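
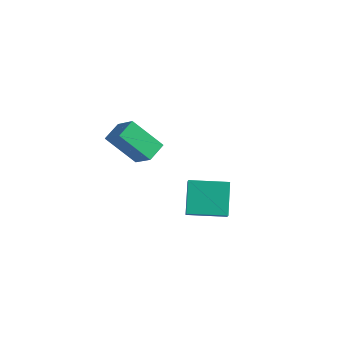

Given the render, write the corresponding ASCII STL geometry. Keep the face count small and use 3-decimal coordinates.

solid 
facet normal -0.735 0.213 -0.644
outer loop
vertex -1.838 -0.729 2.154
vertex -1.863 0.297 2.521
vertex -0.448 -0.189 0.747
endloop
endfacet
facet normal 0.023 -0.941 -0.338
outer loop
vertex 0.683 -0.517 1.739
vertex -1.838 -0.729 2.154
vertex -0.448 -0.189 0.747
endloop
endfacet
facet normal -0.735 0.213 -0.644
outer loop
vertex -0.448 -0.189 0.747
vertex -1.863 0.297 2.521
vertex -0.473 0.836 1.114
endloop
endfacet
facet normal 0.678 0.262 -0.686
outer loop
vertex -0.473 0.836 1.114
vertex 0.683 -0.517 1.739
vertex -0.448 -0.189 0.747
endloop
endfacet
facet normal -0.678 -0.262 0.687
outer loop
vertex -1.838 -0.729 2.154
vertex -0.732 -0.031 3.513
vertex -1.863 0.297 2.521
endloop
endfacet
facet normal 0.024 -0.941 -0.337
outer loop
vertex -0.707 -1.056 3.146
vertex -1.838 -0.729 2.154
vertex 0.683 -0.517 1.739
endloop
endfacet
facet normal -0.678 -0.262 0.687
outer loop
vertex -0.707 -1.056 3.146
vertex -0.732 -0.031 3.513
vertex -1.838 -0.729 2.154
endloop
endfacet
facet normal -0.023 0.941 0.338
outer loop
vertex -1.863 0.297 2.521
vertex -0.732 -0.031 3.513
vertex -0.473 0.836 1.114
endloop
endfacet
facet normal 0.678 0.262 -0.687
outer loop
vertex 0.658 0.509 2.106
vertex 0.683 -0.517 1.739
vertex -0.473 0.836 1.114
endloop
endfacet
facet normal -0.024 0.941 0.337
outer loop
vertex -0.473 0.836 1.114
vertex -0.732 -0.031 3.513
vertex 0.658 0.509 2.106
endloop
endfacet
facet normal 0.735 -0.213 0.644
outer loop
vertex 0.658 0.509 2.106
vertex -0.707 -1.056 3.146
vertex 0.683 -0.517 1.739
endloop
endfacet
facet normal 0.735 -0.213 0.644
outer loop
vertex -0.732 -0.031 3.513
vertex -0.707 -1.056 3.146
vertex 0.658 0.509 2.106
endloop
endfacet
facet normal -0.394 0.609 0.689
outer loop
vertex 0.361 2.868 -2.318
vertex 1.999 4.062 -2.437
vertex -0.066 3.385 -3.019
endloop
endfacet
facet normal -0.807 -0.588 0.058
outer loop
vertex 0.701 2.198 -4.363
vertex 0.361 2.868 -2.318
vertex -0.066 3.385 -3.019
endloop
endfacet
facet normal -0.394 0.609 0.689
outer loop
vertex -0.066 3.385 -3.019
vertex 1.999 4.062 -2.437
vertex 1.572 4.579 -3.138
endloop
endfacet
facet normal -0.441 0.533 -0.722
outer loop
vertex 1.572 4.579 -3.138
vertex 0.701 2.198 -4.363
vertex -0.066 3.385 -3.019
endloop
endfacet
facet normal 0.441 -0.533 0.722
outer loop
vertex 0.361 2.868 -2.318
vertex 2.766 2.875 -3.781
vertex 1.999 4.062 -2.437
endloop
endfacet
facet normal -0.807 -0.588 0.058
outer loop
vertex 1.128 1.681 -3.662
vertex 0.361 2.868 -2.318
vertex 0.701 2.198 -4.363
endloop
endfacet
facet normal 0.441 -0.533 0.722
outer loop
vertex 1.128 1.681 -3.662
vertex 2.766 2.875 -3.781
vertex 0.361 2.868 -2.318
endloop
endfacet
facet normal 0.807 0.588 -0.058
outer loop
vertex 1.999 4.062 -2.437
vertex 2.766 2.875 -3.781
vertex 1.572 4.579 -3.138
endloop
endfacet
facet normal -0.441 0.533 -0.722
outer loop
vertex 2.339 3.392 -4.482
vertex 0.701 2.198 -4.363
vertex 1.572 4.579 -3.138
endloop
endfacet
facet normal 0.807 0.588 -0.058
outer loop
vertex 1.572 4.579 -3.138
vertex 2.766 2.875 -3.781
vertex 2.339 3.392 -4.482
endloop
endfacet
facet normal 0.394 -0.609 -0.689
outer loop
vertex 2.339 3.392 -4.482
vertex 1.128 1.681 -3.662
vertex 0.701 2.198 -4.363
endloop
endfacet
facet normal 0.394 -0.609 -0.689
outer loop
vertex 2.766 2.875 -3.781
vertex 1.128 1.681 -3.662
vertex 2.339 3.392 -4.482
endloop
endfacet

endsolid


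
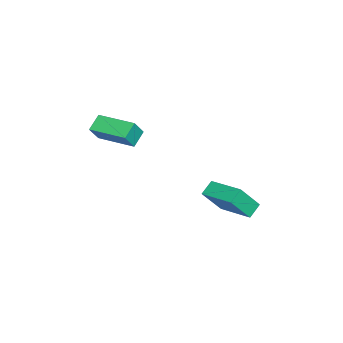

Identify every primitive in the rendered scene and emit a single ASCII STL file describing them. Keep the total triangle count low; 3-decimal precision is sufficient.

solid 
facet normal -0.519 0.236 -0.822
outer loop
vertex -1.772 -4.296 2.869
vertex -1.16 -2.419 3.021
vertex -1.015 -4.499 2.333
endloop
endfacet
facet normal -0.308 -0.948 -0.076
outer loop
vertex -0.48 -4.741 3.179
vertex -1.772 -4.296 2.869
vertex -1.015 -4.499 2.333
endloop
endfacet
facet normal -0.519 0.236 -0.822
outer loop
vertex -1.015 -4.499 2.333
vertex -1.16 -2.419 3.021
vertex -0.403 -2.622 2.485
endloop
endfacet
facet normal 0.797 -0.214 -0.565
outer loop
vertex -0.403 -2.622 2.485
vertex -0.48 -4.741 3.179
vertex -1.015 -4.499 2.333
endloop
endfacet
facet normal -0.797 0.214 0.565
outer loop
vertex -1.772 -4.296 2.869
vertex -0.625 -2.661 3.867
vertex -1.16 -2.419 3.021
endloop
endfacet
facet normal -0.308 -0.948 -0.076
outer loop
vertex -1.237 -4.538 3.715
vertex -1.772 -4.296 2.869
vertex -0.48 -4.741 3.179
endloop
endfacet
facet normal -0.797 0.214 0.565
outer loop
vertex -1.237 -4.538 3.715
vertex -0.625 -2.661 3.867
vertex -1.772 -4.296 2.869
endloop
endfacet
facet normal 0.308 0.948 0.076
outer loop
vertex -1.16 -2.419 3.021
vertex -0.625 -2.661 3.867
vertex -0.403 -2.622 2.485
endloop
endfacet
facet normal 0.797 -0.214 -0.565
outer loop
vertex 0.132 -2.864 3.331
vertex -0.48 -4.741 3.179
vertex -0.403 -2.622 2.485
endloop
endfacet
facet normal 0.308 0.948 0.076
outer loop
vertex -0.403 -2.622 2.485
vertex -0.625 -2.661 3.867
vertex 0.132 -2.864 3.331
endloop
endfacet
facet normal 0.519 -0.236 0.822
outer loop
vertex 0.132 -2.864 3.331
vertex -1.237 -4.538 3.715
vertex -0.48 -4.741 3.179
endloop
endfacet
facet normal 0.519 -0.236 0.822
outer loop
vertex -0.625 -2.661 3.867
vertex -1.237 -4.538 3.715
vertex 0.132 -2.864 3.331
endloop
endfacet
facet normal -0.508 -0.836 -0.206
outer loop
vertex -1.577 0.171 -0.923
vertex -2.232 0.45 -0.441
vertex -2.245 0.905 -2.254
endloop
endfacet
facet normal 0.761 -0.325 -0.561
outer loop
vertex -1.268 2.51 -1.859
vertex -1.577 0.171 -0.923
vertex -2.245 0.905 -2.254
endloop
endfacet
facet normal -0.508 -0.836 -0.206
outer loop
vertex -2.245 0.905 -2.254
vertex -2.232 0.45 -0.441
vertex -2.9 1.184 -1.771
endloop
endfacet
facet normal -0.403 0.442 -0.801
outer loop
vertex -2.9 1.184 -1.771
vertex -1.268 2.51 -1.859
vertex -2.245 0.905 -2.254
endloop
endfacet
facet normal 0.402 -0.442 0.802
outer loop
vertex -1.577 0.171 -0.923
vertex -1.255 2.055 -0.046
vertex -2.232 0.45 -0.441
endloop
endfacet
facet normal 0.761 -0.325 -0.562
outer loop
vertex -0.6 1.776 -0.529
vertex -1.577 0.171 -0.923
vertex -1.268 2.51 -1.859
endloop
endfacet
facet normal 0.403 -0.442 0.802
outer loop
vertex -0.6 1.776 -0.529
vertex -1.255 2.055 -0.046
vertex -1.577 0.171 -0.923
endloop
endfacet
facet normal -0.761 0.325 0.562
outer loop
vertex -2.232 0.45 -0.441
vertex -1.255 2.055 -0.046
vertex -2.9 1.184 -1.771
endloop
endfacet
facet normal -0.402 0.442 -0.802
outer loop
vertex -1.923 2.789 -1.377
vertex -1.268 2.51 -1.859
vertex -2.9 1.184 -1.771
endloop
endfacet
facet normal -0.761 0.325 0.561
outer loop
vertex -2.9 1.184 -1.771
vertex -1.255 2.055 -0.046
vertex -1.923 2.789 -1.377
endloop
endfacet
facet normal 0.508 0.836 0.206
outer loop
vertex -1.923 2.789 -1.377
vertex -0.6 1.776 -0.529
vertex -1.268 2.51 -1.859
endloop
endfacet
facet normal 0.508 0.836 0.206
outer loop
vertex -1.255 2.055 -0.046
vertex -0.6 1.776 -0.529
vertex -1.923 2.789 -1.377
endloop
endfacet

endsolid


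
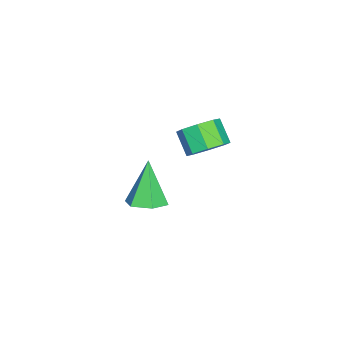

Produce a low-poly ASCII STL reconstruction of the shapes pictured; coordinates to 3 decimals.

solid 
facet normal 0.466 0.091 -0.880
outer loop
vertex 0.494 -0.006 -3.614
vertex -0.207 -0.452 -4.031
vertex -0.229 0.474 -3.947
endloop
endfacet
facet normal 0.233 0.766 0.599
outer loop
vertex 0.494 -0.006 -3.614
vertex -0.229 0.474 -3.947
vertex -1.213 -0.648 -2.129
endloop
endfacet
facet normal 0.466 0.091 -0.880
outer loop
vertex -0.229 0.474 -3.947
vertex -0.207 -0.452 -4.031
vertex -0.93 0.027 -4.364
endloop
endfacet
facet normal -0.597 0.786 0.162
outer loop
vertex -0.229 0.474 -3.947
vertex -0.93 0.027 -4.364
vertex -1.213 -0.648 -2.129
endloop
endfacet
facet normal 0.466 0.091 -0.880
outer loop
vertex -0.93 0.027 -4.364
vertex -0.207 -0.452 -4.031
vertex -0.908 -0.899 -4.448
endloop
endfacet
facet normal -0.992 -0.012 -0.129
outer loop
vertex -0.93 0.027 -4.364
vertex -0.908 -0.899 -4.448
vertex -1.213 -0.648 -2.129
endloop
endfacet
facet normal 0.466 0.090 -0.880
outer loop
vertex -0.908 -0.899 -4.448
vertex -0.207 -0.452 -4.031
vertex -0.184 -1.378 -4.114
endloop
endfacet
facet normal -0.557 -0.830 0.017
outer loop
vertex -0.908 -0.899 -4.448
vertex -0.184 -1.378 -4.114
vertex -1.213 -0.648 -2.129
endloop
endfacet
facet normal 0.466 0.090 -0.880
outer loop
vertex -0.184 -1.378 -4.114
vertex -0.207 -0.452 -4.031
vertex 0.517 -0.932 -3.697
endloop
endfacet
facet normal 0.271 -0.849 0.453
outer loop
vertex -0.184 -1.378 -4.114
vertex 0.517 -0.932 -3.697
vertex -1.213 -0.648 -2.129
endloop
endfacet
facet normal 0.466 0.090 -0.880
outer loop
vertex 0.517 -0.932 -3.697
vertex -0.207 -0.452 -4.031
vertex 0.494 -0.006 -3.614
endloop
endfacet
facet normal 0.666 -0.050 0.744
outer loop
vertex 0.517 -0.932 -3.697
vertex 0.494 -0.006 -3.614
vertex -1.213 -0.648 -2.129
endloop
endfacet
facet normal 0.565 0.503 -0.654
outer loop
vertex 1.1 2.443 1.535
vertex 0.462 2.314 0.885
vertex 0.622 2.96 1.52
endloop
endfacet
facet normal 0.469 0.456 0.757
outer loop
vertex 1.1 2.443 1.535
vertex 0.622 2.96 1.52
vertex 0.415 1.835 2.326
endloop
endfacet
facet normal 0.468 0.456 0.757
outer loop
vertex 0.415 1.835 2.326
vertex 0.622 2.96 1.52
vertex -0.063 2.352 2.31
endloop
endfacet
facet normal -0.566 -0.503 0.653
outer loop
vertex 0.415 1.835 2.326
vertex -0.063 2.352 2.31
vertex -0.222 1.706 1.675
endloop
endfacet
facet normal 0.566 0.502 -0.654
outer loop
vertex 0.622 2.96 1.52
vertex 0.462 2.314 0.885
vertex 0.051 3.099 1.132
endloop
endfacet
facet normal -0.148 0.842 0.519
outer loop
vertex 0.622 2.96 1.52
vertex 0.051 3.099 1.132
vertex -0.063 2.352 2.31
endloop
endfacet
facet normal -0.147 0.842 0.519
outer loop
vertex -0.063 2.352 2.31
vertex 0.051 3.099 1.132
vertex -0.634 2.491 1.923
endloop
endfacet
facet normal -0.565 -0.503 0.654
outer loop
vertex -0.063 2.352 2.31
vertex -0.634 2.491 1.923
vertex -0.222 1.706 1.675
endloop
endfacet
facet normal 0.567 0.502 -0.653
outer loop
vertex 0.051 3.099 1.132
vertex 0.462 2.314 0.885
vertex -0.279 2.778 0.599
endloop
endfacet
facet normal -0.678 0.735 -0.023
outer loop
vertex 0.051 3.099 1.132
vertex -0.279 2.778 0.599
vertex -0.634 2.491 1.923
endloop
endfacet
facet normal -0.678 0.735 -0.023
outer loop
vertex -0.634 2.491 1.923
vertex -0.279 2.778 0.599
vertex -0.964 2.17 1.39
endloop
endfacet
facet normal -0.566 -0.503 0.653
outer loop
vertex -0.634 2.491 1.923
vertex -0.964 2.17 1.39
vertex -0.222 1.706 1.675
endloop
endfacet
facet normal 0.566 0.502 -0.654
outer loop
vertex -0.279 2.778 0.599
vertex 0.462 2.314 0.885
vertex -0.175 2.185 0.234
endloop
endfacet
facet normal -0.811 0.197 -0.551
outer loop
vertex -0.279 2.778 0.599
vertex -0.175 2.185 0.234
vertex -0.964 2.17 1.39
endloop
endfacet
facet normal -0.811 0.197 -0.551
outer loop
vertex -0.964 2.17 1.39
vertex -0.175 2.185 0.234
vertex -0.86 1.577 1.025
endloop
endfacet
facet normal -0.565 -0.502 0.655
outer loop
vertex -0.964 2.17 1.39
vertex -0.86 1.577 1.025
vertex -0.222 1.706 1.675
endloop
endfacet
facet normal 0.566 0.503 -0.653
outer loop
vertex -0.175 2.185 0.234
vertex 0.462 2.314 0.885
vertex 0.303 1.668 0.25
endloop
endfacet
facet normal -0.468 -0.456 -0.756
outer loop
vertex -0.175 2.185 0.234
vertex 0.303 1.668 0.25
vertex -0.86 1.577 1.025
endloop
endfacet
facet normal -0.469 -0.455 -0.757
outer loop
vertex -0.86 1.577 1.025
vertex 0.303 1.668 0.25
vertex -0.382 1.06 1.04
endloop
endfacet
facet normal -0.565 -0.503 0.654
outer loop
vertex -0.86 1.577 1.025
vertex -0.382 1.06 1.04
vertex -0.222 1.706 1.675
endloop
endfacet
facet normal 0.565 0.503 -0.654
outer loop
vertex 0.303 1.668 0.25
vertex 0.462 2.314 0.885
vertex 0.874 1.529 0.637
endloop
endfacet
facet normal 0.147 -0.841 -0.520
outer loop
vertex 0.303 1.668 0.25
vertex 0.874 1.529 0.637
vertex -0.382 1.06 1.04
endloop
endfacet
facet normal 0.148 -0.842 -0.519
outer loop
vertex -0.382 1.06 1.04
vertex 0.874 1.529 0.637
vertex 0.189 0.921 1.428
endloop
endfacet
facet normal -0.566 -0.502 0.654
outer loop
vertex -0.382 1.06 1.04
vertex 0.189 0.921 1.428
vertex -0.222 1.706 1.675
endloop
endfacet
facet normal 0.566 0.503 -0.653
outer loop
vertex 0.874 1.529 0.637
vertex 0.462 2.314 0.885
vertex 1.204 1.85 1.17
endloop
endfacet
facet normal 0.678 -0.735 0.023
outer loop
vertex 0.874 1.529 0.637
vertex 1.204 1.85 1.17
vertex 0.189 0.921 1.428
endloop
endfacet
facet normal 0.678 -0.735 0.023
outer loop
vertex 0.189 0.921 1.428
vertex 1.204 1.85 1.17
vertex 0.519 1.242 1.961
endloop
endfacet
facet normal -0.567 -0.502 0.653
outer loop
vertex 0.189 0.921 1.428
vertex 0.519 1.242 1.961
vertex -0.222 1.706 1.675
endloop
endfacet
facet normal 0.565 0.502 -0.655
outer loop
vertex 1.204 1.85 1.17
vertex 0.462 2.314 0.885
vertex 1.1 2.443 1.535
endloop
endfacet
facet normal 0.811 -0.197 0.551
outer loop
vertex 1.204 1.85 1.17
vertex 1.1 2.443 1.535
vertex 0.519 1.242 1.961
endloop
endfacet
facet normal 0.811 -0.197 0.551
outer loop
vertex 0.519 1.242 1.961
vertex 1.1 2.443 1.535
vertex 0.415 1.835 2.326
endloop
endfacet
facet normal -0.566 -0.502 0.654
outer loop
vertex 0.519 1.242 1.961
vertex 0.415 1.835 2.326
vertex -0.222 1.706 1.675
endloop
endfacet

endsolid


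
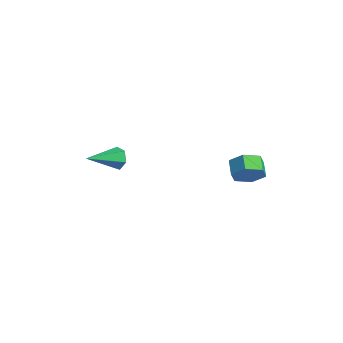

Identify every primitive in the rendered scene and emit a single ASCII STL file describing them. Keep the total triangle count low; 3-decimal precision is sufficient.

solid 
facet normal -0.144 0.953 -0.266
outer loop
vertex -2.507 -2.087 1.156
vertex -2.824 -2.317 0.504
vertex -3.256 -2.21 1.12
endloop
endfacet
facet normal -0.039 -0.056 0.998
outer loop
vertex -2.507 -2.087 1.156
vertex -3.256 -2.21 1.12
vertex -2.536 -4.223 1.036
endloop
endfacet
facet normal -0.144 0.953 -0.266
outer loop
vertex -3.256 -2.21 1.12
vertex -2.824 -2.317 0.504
vertex -3.573 -2.44 0.468
endloop
endfacet
facet normal -0.808 -0.310 0.502
outer loop
vertex -3.256 -2.21 1.12
vertex -3.573 -2.44 0.468
vertex -2.536 -4.223 1.036
endloop
endfacet
facet normal -0.144 0.953 -0.265
outer loop
vertex -3.573 -2.44 0.468
vertex -2.824 -2.317 0.504
vertex -3.141 -2.546 -0.147
endloop
endfacet
facet normal -0.724 -0.553 -0.413
outer loop
vertex -3.573 -2.44 0.468
vertex -3.141 -2.546 -0.147
vertex -2.536 -4.223 1.036
endloop
endfacet
facet normal -0.144 0.953 -0.265
outer loop
vertex -3.141 -2.546 -0.147
vertex -2.824 -2.317 0.504
vertex -2.391 -2.423 -0.112
endloop
endfacet
facet normal 0.127 -0.541 -0.832
outer loop
vertex -3.141 -2.546 -0.147
vertex -2.391 -2.423 -0.112
vertex -2.536 -4.223 1.036
endloop
endfacet
facet normal -0.144 0.953 -0.265
outer loop
vertex -2.391 -2.423 -0.112
vertex -2.824 -2.317 0.504
vertex -2.075 -2.194 0.54
endloop
endfacet
facet normal 0.898 -0.286 -0.335
outer loop
vertex -2.391 -2.423 -0.112
vertex -2.075 -2.194 0.54
vertex -2.536 -4.223 1.036
endloop
endfacet
facet normal -0.144 0.953 -0.266
outer loop
vertex -2.075 -2.194 0.54
vertex -2.824 -2.317 0.504
vertex -2.507 -2.087 1.156
endloop
endfacet
facet normal 0.814 -0.044 0.579
outer loop
vertex -2.075 -2.194 0.54
vertex -2.507 -2.087 1.156
vertex -2.536 -4.223 1.036
endloop
endfacet
facet normal 0.796 -0.259 -0.547
outer loop
vertex 1.607 2.857 0.76
vertex 1.204 3.255 -0.015
vertex 1.768 3.781 0.557
endloop
endfacet
facet normal 0.581 0.077 0.810
outer loop
vertex 1.607 2.857 0.76
vertex 1.768 3.781 0.557
vertex 0.779 3.126 1.329
endloop
endfacet
facet normal 0.581 0.077 0.810
outer loop
vertex 0.779 3.126 1.329
vertex 1.768 3.781 0.557
vertex 0.94 4.05 1.126
endloop
endfacet
facet normal -0.796 0.259 0.548
outer loop
vertex 0.779 3.126 1.329
vertex 0.94 4.05 1.126
vertex 0.376 3.525 0.555
endloop
endfacet
facet normal 0.796 -0.259 -0.547
outer loop
vertex 1.768 3.781 0.557
vertex 1.204 3.255 -0.015
vertex 1.365 4.18 -0.218
endloop
endfacet
facet normal 0.436 0.872 0.222
outer loop
vertex 1.768 3.781 0.557
vertex 1.365 4.18 -0.218
vertex 0.94 4.05 1.126
endloop
endfacet
facet normal 0.436 0.872 0.222
outer loop
vertex 0.94 4.05 1.126
vertex 1.365 4.18 -0.218
vertex 0.537 4.449 0.352
endloop
endfacet
facet normal -0.796 0.259 0.548
outer loop
vertex 0.94 4.05 1.126
vertex 0.537 4.449 0.352
vertex 0.376 3.525 0.555
endloop
endfacet
facet normal 0.796 -0.259 -0.548
outer loop
vertex 1.365 4.18 -0.218
vertex 1.204 3.255 -0.015
vertex 0.801 3.654 -0.789
endloop
endfacet
facet normal -0.146 0.795 -0.588
outer loop
vertex 1.365 4.18 -0.218
vertex 0.801 3.654 -0.789
vertex 0.537 4.449 0.352
endloop
endfacet
facet normal -0.146 0.796 -0.588
outer loop
vertex 0.537 4.449 0.352
vertex 0.801 3.654 -0.789
vertex -0.027 3.923 -0.22
endloop
endfacet
facet normal -0.796 0.259 0.547
outer loop
vertex 0.537 4.449 0.352
vertex -0.027 3.923 -0.22
vertex 0.376 3.525 0.555
endloop
endfacet
facet normal 0.796 -0.259 -0.548
outer loop
vertex 0.801 3.654 -0.789
vertex 1.204 3.255 -0.015
vertex 0.64 2.73 -0.586
endloop
endfacet
facet normal -0.581 -0.077 -0.810
outer loop
vertex 0.801 3.654 -0.789
vertex 0.64 2.73 -0.586
vertex -0.027 3.923 -0.22
endloop
endfacet
facet normal -0.581 -0.077 -0.810
outer loop
vertex -0.027 3.923 -0.22
vertex 0.64 2.73 -0.586
vertex -0.188 2.999 -0.017
endloop
endfacet
facet normal -0.796 0.259 0.547
outer loop
vertex -0.027 3.923 -0.22
vertex -0.188 2.999 -0.017
vertex 0.376 3.525 0.555
endloop
endfacet
facet normal 0.796 -0.259 -0.548
outer loop
vertex 0.64 2.73 -0.586
vertex 1.204 3.255 -0.015
vertex 1.043 2.331 0.188
endloop
endfacet
facet normal -0.436 -0.872 -0.222
outer loop
vertex 0.64 2.73 -0.586
vertex 1.043 2.331 0.188
vertex -0.188 2.999 -0.017
endloop
endfacet
facet normal -0.436 -0.872 -0.222
outer loop
vertex -0.188 2.999 -0.017
vertex 1.043 2.331 0.188
vertex 0.215 2.6 0.758
endloop
endfacet
facet normal -0.796 0.259 0.547
outer loop
vertex -0.188 2.999 -0.017
vertex 0.215 2.6 0.758
vertex 0.376 3.525 0.555
endloop
endfacet
facet normal 0.796 -0.259 -0.547
outer loop
vertex 1.043 2.331 0.188
vertex 1.204 3.255 -0.015
vertex 1.607 2.857 0.76
endloop
endfacet
facet normal 0.146 -0.796 0.588
outer loop
vertex 1.043 2.331 0.188
vertex 1.607 2.857 0.76
vertex 0.215 2.6 0.758
endloop
endfacet
facet normal 0.146 -0.795 0.588
outer loop
vertex 0.215 2.6 0.758
vertex 1.607 2.857 0.76
vertex 0.779 3.126 1.329
endloop
endfacet
facet normal -0.796 0.259 0.548
outer loop
vertex 0.215 2.6 0.758
vertex 0.779 3.126 1.329
vertex 0.376 3.525 0.555
endloop
endfacet

endsolid


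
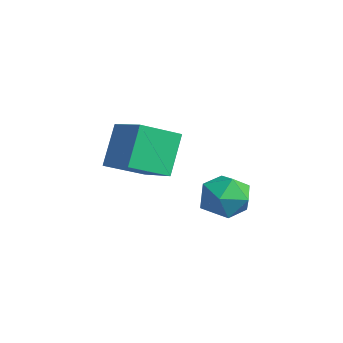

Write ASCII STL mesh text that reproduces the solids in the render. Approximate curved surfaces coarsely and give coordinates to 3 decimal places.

solid 
facet normal -0.611 0.747 0.262
outer loop
vertex -0.16 -1.27 -1.285
vertex -0.16 -1.664 -0.164
vertex 0.654 -0.874 -0.516
endloop
endfacet
facet normal -0.191 0.940 -0.282
outer loop
vertex -0.16 -1.27 -1.285
vertex 0.654 -0.874 -0.516
vertex 0.97 -1.143 -1.629
endloop
endfacet
facet normal -0.304 0.485 -0.820
outer loop
vertex -0.16 -1.27 -1.285
vertex 0.97 -1.143 -1.629
vertex 0.35 -2.1 -1.965
endloop
endfacet
facet normal -0.794 0.010 -0.608
outer loop
vertex -0.16 -1.27 -1.285
vertex 0.35 -2.1 -1.965
vertex -0.348 -2.422 -1.059
endloop
endfacet
facet normal -0.983 0.172 0.061
outer loop
vertex -0.16 -1.27 -1.285
vertex -0.348 -2.422 -1.059
vertex -0.16 -1.664 -0.164
endloop
endfacet
facet normal 0.487 0.871 -0.072
outer loop
vertex 0.97 -1.143 -1.629
vertex 0.654 -0.874 -0.516
vertex 1.668 -1.458 -0.721
endloop
endfacet
facet normal -0.192 0.558 0.807
outer loop
vertex 0.654 -0.874 -0.516
vertex -0.16 -1.664 -0.164
vertex 0.97 -1.78 0.185
endloop
endfacet
facet normal -0.794 -0.372 0.481
outer loop
vertex -0.16 -1.664 -0.164
vertex -0.348 -2.422 -1.059
vertex 0.35 -2.737 -0.151
endloop
endfacet
facet normal -0.487 -0.634 -0.600
outer loop
vertex -0.348 -2.422 -1.059
vertex 0.35 -2.1 -1.965
vertex 0.666 -3.006 -1.264
endloop
endfacet
facet normal 0.305 0.134 -0.943
outer loop
vertex 0.35 -2.1 -1.965
vertex 0.97 -1.143 -1.629
vertex 1.48 -2.216 -1.616
endloop
endfacet
facet normal 0.794 -0.010 0.608
outer loop
vertex 1.48 -2.61 -0.495
vertex 1.668 -1.458 -0.721
vertex 0.97 -1.78 0.185
endloop
endfacet
facet normal 0.304 -0.485 0.820
outer loop
vertex 1.48 -2.61 -0.495
vertex 0.97 -1.78 0.185
vertex 0.35 -2.737 -0.151
endloop
endfacet
facet normal 0.191 -0.940 0.282
outer loop
vertex 1.48 -2.61 -0.495
vertex 0.35 -2.737 -0.151
vertex 0.666 -3.006 -1.264
endloop
endfacet
facet normal 0.611 -0.747 -0.262
outer loop
vertex 1.48 -2.61 -0.495
vertex 0.666 -3.006 -1.264
vertex 1.48 -2.216 -1.616
endloop
endfacet
facet normal 0.983 -0.172 -0.061
outer loop
vertex 1.48 -2.61 -0.495
vertex 1.48 -2.216 -1.616
vertex 1.668 -1.458 -0.721
endloop
endfacet
facet normal 0.487 0.634 0.600
outer loop
vertex 0.97 -1.78 0.185
vertex 1.668 -1.458 -0.721
vertex 0.654 -0.874 -0.516
endloop
endfacet
facet normal -0.305 -0.134 0.943
outer loop
vertex 0.35 -2.737 -0.151
vertex 0.97 -1.78 0.185
vertex -0.16 -1.664 -0.164
endloop
endfacet
facet normal -0.487 -0.871 0.072
outer loop
vertex 0.666 -3.006 -1.264
vertex 0.35 -2.737 -0.151
vertex -0.348 -2.422 -1.059
endloop
endfacet
facet normal 0.192 -0.558 -0.807
outer loop
vertex 1.48 -2.216 -1.616
vertex 0.666 -3.006 -1.264
vertex 0.35 -2.1 -1.965
endloop
endfacet
facet normal 0.794 0.372 -0.481
outer loop
vertex 1.668 -1.458 -0.721
vertex 1.48 -2.216 -1.616
vertex 0.97 -1.143 -1.629
endloop
endfacet
facet normal -0.933 -0.137 -0.334
outer loop
vertex -4.91 -4.067 1.204
vertex -4.865 -2.246 0.331
vertex -4.121 -4.966 -0.631
endloop
endfacet
facet normal -0.022 -0.901 0.432
outer loop
vertex -2.275 -4.694 0.029
vertex -4.91 -4.067 1.204
vertex -4.121 -4.966 -0.631
endloop
endfacet
facet normal -0.933 -0.137 -0.333
outer loop
vertex -4.121 -4.966 -0.631
vertex -4.865 -2.246 0.331
vertex -4.077 -3.144 -1.504
endloop
endfacet
facet normal 0.360 -0.410 -0.838
outer loop
vertex -4.077 -3.144 -1.504
vertex -2.275 -4.694 0.029
vertex -4.121 -4.966 -0.631
endloop
endfacet
facet normal -0.360 0.411 0.838
outer loop
vertex -4.91 -4.067 1.204
vertex -3.019 -1.974 0.991
vertex -4.865 -2.246 0.331
endloop
endfacet
facet normal -0.022 -0.902 0.432
outer loop
vertex -3.063 -3.796 1.864
vertex -4.91 -4.067 1.204
vertex -2.275 -4.694 0.029
endloop
endfacet
facet normal -0.360 0.410 0.838
outer loop
vertex -3.063 -3.796 1.864
vertex -3.019 -1.974 0.991
vertex -4.91 -4.067 1.204
endloop
endfacet
facet normal 0.022 0.902 -0.432
outer loop
vertex -4.865 -2.246 0.331
vertex -3.019 -1.974 0.991
vertex -4.077 -3.144 -1.504
endloop
endfacet
facet normal 0.360 -0.411 -0.838
outer loop
vertex -2.23 -2.873 -0.844
vertex -2.275 -4.694 0.029
vertex -4.077 -3.144 -1.504
endloop
endfacet
facet normal 0.022 0.902 -0.432
outer loop
vertex -4.077 -3.144 -1.504
vertex -3.019 -1.974 0.991
vertex -2.23 -2.873 -0.844
endloop
endfacet
facet normal 0.933 0.137 0.334
outer loop
vertex -2.23 -2.873 -0.844
vertex -3.063 -3.796 1.864
vertex -2.275 -4.694 0.029
endloop
endfacet
facet normal 0.933 0.137 0.334
outer loop
vertex -3.019 -1.974 0.991
vertex -3.063 -3.796 1.864
vertex -2.23 -2.873 -0.844
endloop
endfacet

endsolid


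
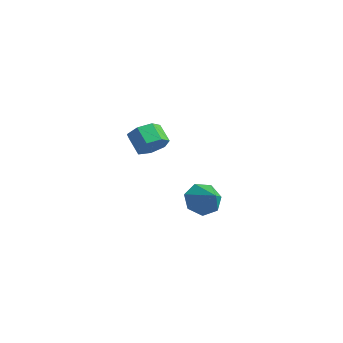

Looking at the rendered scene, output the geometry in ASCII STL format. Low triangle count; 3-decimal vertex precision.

solid 
facet normal -0.819 0.143 -0.556
outer loop
vertex 3.726 1.175 -1.342
vertex 3.181 0.708 -0.659
vertex 3.394 1.672 -0.725
endloop
endfacet
facet normal 0.781 0.619 -0.078
outer loop
vertex 3.726 1.175 -1.342
vertex 3.394 1.672 -0.725
vertex 4.419 0.492 0.179
endloop
endfacet
facet normal -0.819 0.143 -0.555
outer loop
vertex 3.394 1.672 -0.725
vertex 3.181 0.708 -0.659
vertex 2.903 1.444 -0.059
endloop
endfacet
facet normal 0.385 0.748 0.540
outer loop
vertex 3.394 1.672 -0.725
vertex 2.903 1.444 -0.059
vertex 4.419 0.492 0.179
endloop
endfacet
facet normal -0.820 0.143 -0.555
outer loop
vertex 2.903 1.444 -0.059
vertex 3.181 0.708 -0.659
vertex 2.621 0.661 0.156
endloop
endfacet
facet normal 0.012 0.261 0.965
outer loop
vertex 2.903 1.444 -0.059
vertex 2.621 0.661 0.156
vertex 4.419 0.492 0.179
endloop
endfacet
facet normal -0.820 0.144 -0.555
outer loop
vertex 2.621 0.661 0.156
vertex 3.181 0.708 -0.659
vertex 2.761 -0.086 -0.244
endloop
endfacet
facet normal -0.056 -0.479 0.876
outer loop
vertex 2.621 0.661 0.156
vertex 2.761 -0.086 -0.244
vertex 4.419 0.492 0.179
endloop
endfacet
facet normal -0.819 0.143 -0.556
outer loop
vertex 2.761 -0.086 -0.244
vertex 3.181 0.708 -0.659
vertex 3.218 -0.236 -0.956
endloop
endfacet
facet normal 0.231 -0.912 0.340
outer loop
vertex 2.761 -0.086 -0.244
vertex 3.218 -0.236 -0.956
vertex 4.419 0.492 0.179
endloop
endfacet
facet normal -0.819 0.143 -0.555
outer loop
vertex 3.218 -0.236 -0.956
vertex 3.181 0.708 -0.659
vertex 3.647 0.325 -1.445
endloop
endfacet
facet normal 0.659 -0.713 -0.240
outer loop
vertex 3.218 -0.236 -0.956
vertex 3.647 0.325 -1.445
vertex 4.419 0.492 0.179
endloop
endfacet
facet normal -0.819 0.143 -0.555
outer loop
vertex 3.647 0.325 -1.445
vertex 3.181 0.708 -0.659
vertex 3.726 1.175 -1.342
endloop
endfacet
facet normal 0.904 -0.032 -0.426
outer loop
vertex 3.647 0.325 -1.445
vertex 3.726 1.175 -1.342
vertex 4.419 0.492 0.179
endloop
endfacet
facet normal 0.788 -0.103 -0.607
outer loop
vertex -1.708 2.011 1.111
vertex -2.281 1.888 0.389
vertex -1.924 2.681 0.717
endloop
endfacet
facet normal 0.555 0.547 0.627
outer loop
vertex -1.708 2.011 1.111
vertex -1.924 2.681 0.717
vertex -2.646 2.135 1.833
endloop
endfacet
facet normal 0.555 0.547 0.627
outer loop
vertex -2.646 2.135 1.833
vertex -1.924 2.681 0.717
vertex -2.861 2.805 1.439
endloop
endfacet
facet normal -0.788 0.104 0.607
outer loop
vertex -2.646 2.135 1.833
vertex -2.861 2.805 1.439
vertex -3.219 2.012 1.111
endloop
endfacet
facet normal 0.788 -0.104 -0.607
outer loop
vertex -1.924 2.681 0.717
vertex -2.281 1.888 0.389
vertex -2.408 2.755 0.076
endloop
endfacet
facet normal 0.139 0.990 0.010
outer loop
vertex -1.924 2.681 0.717
vertex -2.408 2.755 0.076
vertex -2.861 2.805 1.439
endloop
endfacet
facet normal 0.137 0.991 0.009
outer loop
vertex -2.861 2.805 1.439
vertex -2.408 2.755 0.076
vertex -3.346 2.878 0.798
endloop
endfacet
facet normal -0.787 0.104 0.608
outer loop
vertex -2.861 2.805 1.439
vertex -3.346 2.878 0.798
vertex -3.219 2.012 1.111
endloop
endfacet
facet normal 0.788 -0.104 -0.607
outer loop
vertex -2.408 2.755 0.076
vertex -2.281 1.888 0.389
vertex -2.797 2.175 -0.33
endloop
endfacet
facet normal -0.384 0.688 -0.616
outer loop
vertex -2.408 2.755 0.076
vertex -2.797 2.175 -0.33
vertex -3.346 2.878 0.798
endloop
endfacet
facet normal -0.384 0.688 -0.616
outer loop
vertex -3.346 2.878 0.798
vertex -2.797 2.175 -0.33
vertex -3.735 2.299 0.393
endloop
endfacet
facet normal -0.787 0.104 0.608
outer loop
vertex -3.346 2.878 0.798
vertex -3.735 2.299 0.393
vertex -3.219 2.012 1.111
endloop
endfacet
facet normal 0.788 -0.105 -0.607
outer loop
vertex -2.797 2.175 -0.33
vertex -2.281 1.888 0.389
vertex -2.798 1.38 -0.194
endloop
endfacet
facet normal -0.616 -0.132 -0.777
outer loop
vertex -2.797 2.175 -0.33
vertex -2.798 1.38 -0.194
vertex -3.735 2.299 0.393
endloop
endfacet
facet normal -0.616 -0.133 -0.776
outer loop
vertex -3.735 2.299 0.393
vertex -2.798 1.38 -0.194
vertex -3.735 1.504 0.529
endloop
endfacet
facet normal -0.788 0.104 0.607
outer loop
vertex -3.735 2.299 0.393
vertex -3.735 1.504 0.529
vertex -3.219 2.012 1.111
endloop
endfacet
facet normal 0.788 -0.104 -0.607
outer loop
vertex -2.798 1.38 -0.194
vertex -2.281 1.888 0.389
vertex -2.41 0.967 0.38
endloop
endfacet
facet normal -0.385 -0.853 -0.353
outer loop
vertex -2.798 1.38 -0.194
vertex -2.41 0.967 0.38
vertex -3.735 1.504 0.529
endloop
endfacet
facet normal -0.385 -0.853 -0.353
outer loop
vertex -3.735 1.504 0.529
vertex -2.41 0.967 0.38
vertex -3.347 1.091 1.103
endloop
endfacet
facet normal -0.788 0.104 0.607
outer loop
vertex -3.735 1.504 0.529
vertex -3.347 1.091 1.103
vertex -3.219 2.012 1.111
endloop
endfacet
facet normal 0.788 -0.104 -0.607
outer loop
vertex -2.41 0.967 0.38
vertex -2.281 1.888 0.389
vertex -1.925 1.248 0.961
endloop
endfacet
facet normal 0.136 -0.932 0.337
outer loop
vertex -2.41 0.967 0.38
vertex -1.925 1.248 0.961
vertex -3.347 1.091 1.103
endloop
endfacet
facet normal 0.136 -0.932 0.337
outer loop
vertex -3.347 1.091 1.103
vertex -1.925 1.248 0.961
vertex -2.862 1.372 1.684
endloop
endfacet
facet normal -0.788 0.104 0.607
outer loop
vertex -3.347 1.091 1.103
vertex -2.862 1.372 1.684
vertex -3.219 2.012 1.111
endloop
endfacet
facet normal 0.788 -0.105 -0.607
outer loop
vertex -1.925 1.248 0.961
vertex -2.281 1.888 0.389
vertex -1.708 2.011 1.111
endloop
endfacet
facet normal 0.555 -0.310 0.772
outer loop
vertex -1.925 1.248 0.961
vertex -1.708 2.011 1.111
vertex -2.862 1.372 1.684
endloop
endfacet
facet normal 0.554 -0.308 0.773
outer loop
vertex -2.862 1.372 1.684
vertex -1.708 2.011 1.111
vertex -2.646 2.135 1.833
endloop
endfacet
facet normal -0.788 0.104 0.607
outer loop
vertex -2.862 1.372 1.684
vertex -2.646 2.135 1.833
vertex -3.219 2.012 1.111
endloop
endfacet

endsolid


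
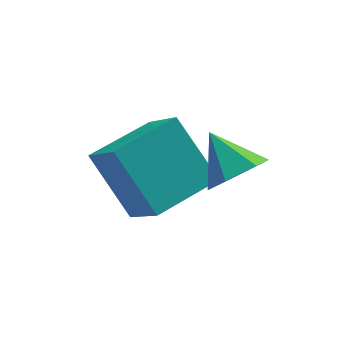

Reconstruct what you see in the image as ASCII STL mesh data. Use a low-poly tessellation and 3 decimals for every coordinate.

solid 
facet normal -0.423 0.590 0.687
outer loop
vertex -2.824 -0.857 -1.18
vertex -1.13 0.103 -0.962
vertex -3.356 0.4 -2.587
endloop
endfacet
facet normal -0.864 -0.490 -0.111
outer loop
vertex -2.45 -0.863 -4.058
vertex -2.824 -0.857 -1.18
vertex -3.356 0.4 -2.587
endloop
endfacet
facet normal -0.423 0.591 0.687
outer loop
vertex -3.356 0.4 -2.587
vertex -1.13 0.103 -0.962
vertex -1.661 1.36 -2.369
endloop
endfacet
facet normal -0.271 0.641 -0.718
outer loop
vertex -1.661 1.36 -2.369
vertex -2.45 -0.863 -4.058
vertex -3.356 0.4 -2.587
endloop
endfacet
facet normal 0.271 -0.641 0.718
outer loop
vertex -2.824 -0.857 -1.18
vertex -0.224 -1.16 -2.433
vertex -1.13 0.103 -0.962
endloop
endfacet
facet normal -0.865 -0.490 -0.111
outer loop
vertex -1.919 -2.12 -2.651
vertex -2.824 -0.857 -1.18
vertex -2.45 -0.863 -4.058
endloop
endfacet
facet normal 0.271 -0.642 0.718
outer loop
vertex -1.919 -2.12 -2.651
vertex -0.224 -1.16 -2.433
vertex -2.824 -0.857 -1.18
endloop
endfacet
facet normal 0.864 0.490 0.112
outer loop
vertex -1.13 0.103 -0.962
vertex -0.224 -1.16 -2.433
vertex -1.661 1.36 -2.369
endloop
endfacet
facet normal -0.271 0.641 -0.718
outer loop
vertex -0.756 0.097 -3.84
vertex -2.45 -0.863 -4.058
vertex -1.661 1.36 -2.369
endloop
endfacet
facet normal 0.865 0.490 0.111
outer loop
vertex -1.661 1.36 -2.369
vertex -0.224 -1.16 -2.433
vertex -0.756 0.097 -3.84
endloop
endfacet
facet normal 0.423 -0.591 -0.687
outer loop
vertex -0.756 0.097 -3.84
vertex -1.919 -2.12 -2.651
vertex -2.45 -0.863 -4.058
endloop
endfacet
facet normal 0.423 -0.590 -0.687
outer loop
vertex -0.224 -1.16 -2.433
vertex -1.919 -2.12 -2.651
vertex -0.756 0.097 -3.84
endloop
endfacet
facet normal 0.403 -0.716 -0.570
outer loop
vertex 0.483 -1.584 -1.622
vertex 0.062 -2.181 -1.169
vertex -0.303 -1.833 -1.865
endloop
endfacet
facet normal -0.156 0.897 -0.413
outer loop
vertex 0.483 -1.584 -1.622
vertex -0.303 -1.833 -1.865
vertex -0.502 -1.179 -0.371
endloop
endfacet
facet normal 0.403 -0.716 -0.570
outer loop
vertex -0.303 -1.833 -1.865
vertex 0.062 -2.181 -1.169
vertex -0.724 -2.43 -1.412
endloop
endfacet
facet normal -0.872 0.395 -0.289
outer loop
vertex -0.303 -1.833 -1.865
vertex -0.724 -2.43 -1.412
vertex -0.502 -1.179 -0.371
endloop
endfacet
facet normal 0.403 -0.716 -0.570
outer loop
vertex -0.724 -2.43 -1.412
vertex 0.062 -2.181 -1.169
vertex -0.359 -2.779 -0.716
endloop
endfacet
facet normal -0.905 -0.165 0.392
outer loop
vertex -0.724 -2.43 -1.412
vertex -0.359 -2.779 -0.716
vertex -0.502 -1.179 -0.371
endloop
endfacet
facet normal 0.403 -0.716 -0.571
outer loop
vertex -0.359 -2.779 -0.716
vertex 0.062 -2.181 -1.169
vertex 0.428 -2.53 -0.473
endloop
endfacet
facet normal -0.222 -0.224 0.949
outer loop
vertex -0.359 -2.779 -0.716
vertex 0.428 -2.53 -0.473
vertex -0.502 -1.179 -0.371
endloop
endfacet
facet normal 0.403 -0.716 -0.571
outer loop
vertex 0.428 -2.53 -0.473
vertex 0.062 -2.181 -1.169
vertex 0.849 -1.932 -0.926
endloop
endfacet
facet normal 0.493 0.277 0.824
outer loop
vertex 0.428 -2.53 -0.473
vertex 0.849 -1.932 -0.926
vertex -0.502 -1.179 -0.371
endloop
endfacet
facet normal 0.403 -0.716 -0.570
outer loop
vertex 0.849 -1.932 -0.926
vertex 0.062 -2.181 -1.169
vertex 0.483 -1.584 -1.622
endloop
endfacet
facet normal 0.526 0.838 0.143
outer loop
vertex 0.849 -1.932 -0.926
vertex 0.483 -1.584 -1.622
vertex -0.502 -1.179 -0.371
endloop
endfacet

endsolid


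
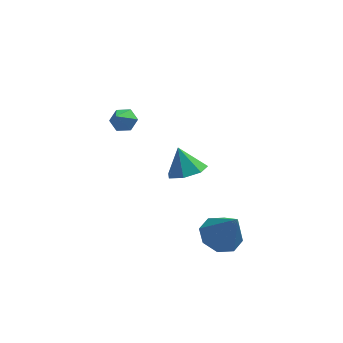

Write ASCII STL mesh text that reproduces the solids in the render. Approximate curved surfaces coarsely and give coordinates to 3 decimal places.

solid 
facet normal -0.363 0.363 -0.858
outer loop
vertex 2.214 -3.335 -2.462
vertex 1.233 -3.373 -2.063
vertex 2.006 -2.648 -2.083
endloop
endfacet
facet normal 0.965 0.197 0.172
outer loop
vertex 2.214 -3.335 -2.462
vertex 2.006 -2.648 -2.083
vertex 1.987 -4.127 -0.277
endloop
endfacet
facet normal -0.363 0.363 -0.858
outer loop
vertex 2.006 -2.648 -2.083
vertex 1.233 -3.373 -2.063
vertex 1.345 -2.386 -1.693
endloop
endfacet
facet normal 0.563 0.636 0.527
outer loop
vertex 2.006 -2.648 -2.083
vertex 1.345 -2.386 -1.693
vertex 1.987 -4.127 -0.277
endloop
endfacet
facet normal -0.363 0.363 -0.858
outer loop
vertex 1.345 -2.386 -1.693
vertex 1.233 -3.373 -2.063
vertex 0.619 -2.701 -1.519
endloop
endfacet
facet normal -0.077 0.612 0.787
outer loop
vertex 1.345 -2.386 -1.693
vertex 0.619 -2.701 -1.519
vertex 1.987 -4.127 -0.277
endloop
endfacet
facet normal -0.362 0.364 -0.858
outer loop
vertex 0.619 -2.701 -1.519
vertex 1.233 -3.373 -2.063
vertex 0.251 -3.41 -1.664
endloop
endfacet
facet normal -0.583 0.139 0.801
outer loop
vertex 0.619 -2.701 -1.519
vertex 0.251 -3.41 -1.664
vertex 1.987 -4.127 -0.277
endloop
endfacet
facet normal -0.363 0.363 -0.859
outer loop
vertex 0.251 -3.41 -1.664
vertex 1.233 -3.373 -2.063
vertex 0.459 -4.097 -2.042
endloop
endfacet
facet normal -0.656 -0.506 0.559
outer loop
vertex 0.251 -3.41 -1.664
vertex 0.459 -4.097 -2.042
vertex 1.987 -4.127 -0.277
endloop
endfacet
facet normal -0.362 0.363 -0.859
outer loop
vertex 0.459 -4.097 -2.042
vertex 1.233 -3.373 -2.063
vertex 1.12 -4.36 -2.432
endloop
endfacet
facet normal -0.255 -0.945 0.205
outer loop
vertex 0.459 -4.097 -2.042
vertex 1.12 -4.36 -2.432
vertex 1.987 -4.127 -0.277
endloop
endfacet
facet normal -0.363 0.362 -0.858
outer loop
vertex 1.12 -4.36 -2.432
vertex 1.233 -3.373 -2.063
vertex 1.847 -4.044 -2.606
endloop
endfacet
facet normal 0.387 -0.921 -0.056
outer loop
vertex 1.12 -4.36 -2.432
vertex 1.847 -4.044 -2.606
vertex 1.987 -4.127 -0.277
endloop
endfacet
facet normal -0.363 0.362 -0.858
outer loop
vertex 1.847 -4.044 -2.606
vertex 1.233 -3.373 -2.063
vertex 2.214 -3.335 -2.462
endloop
endfacet
facet normal 0.892 -0.447 -0.070
outer loop
vertex 1.847 -4.044 -2.606
vertex 2.214 -3.335 -2.462
vertex 1.987 -4.127 -0.277
endloop
endfacet
facet normal 0.315 -0.310 -0.897
outer loop
vertex 0.32 2.635 -2.138
vertex -0.652 2.425 -2.407
vertex -0.128 3.304 -2.527
endloop
endfacet
facet normal 0.522 0.662 0.538
outer loop
vertex 0.32 2.635 -2.138
vertex -0.128 3.304 -2.527
vertex -1.128 2.895 -1.053
endloop
endfacet
facet normal 0.316 -0.311 -0.897
outer loop
vertex -0.128 3.304 -2.527
vertex -0.652 2.425 -2.407
vertex -0.97 3.311 -2.826
endloop
endfacet
facet normal -0.071 0.973 0.222
outer loop
vertex -0.128 3.304 -2.527
vertex -0.97 3.311 -2.826
vertex -1.128 2.895 -1.053
endloop
endfacet
facet normal 0.315 -0.311 -0.897
outer loop
vertex -0.97 3.311 -2.826
vertex -0.652 2.425 -2.407
vertex -1.573 2.652 -2.809
endloop
endfacet
facet normal -0.733 0.673 0.093
outer loop
vertex -0.97 3.311 -2.826
vertex -1.573 2.652 -2.809
vertex -1.128 2.895 -1.053
endloop
endfacet
facet normal 0.315 -0.311 -0.897
outer loop
vertex -1.573 2.652 -2.809
vertex -0.652 2.425 -2.407
vertex -1.483 1.822 -2.49
endloop
endfacet
facet normal -0.969 -0.010 0.247
outer loop
vertex -1.573 2.652 -2.809
vertex -1.483 1.822 -2.49
vertex -1.128 2.895 -1.053
endloop
endfacet
facet normal 0.315 -0.311 -0.897
outer loop
vertex -1.483 1.822 -2.49
vertex -0.652 2.425 -2.407
vertex -0.767 1.446 -2.108
endloop
endfacet
facet normal -0.599 -0.563 0.569
outer loop
vertex -1.483 1.822 -2.49
vertex -0.767 1.446 -2.108
vertex -1.128 2.895 -1.053
endloop
endfacet
facet normal 0.315 -0.311 -0.897
outer loop
vertex -0.767 1.446 -2.108
vertex -0.652 2.425 -2.407
vertex 0.035 1.808 -1.952
endloop
endfacet
facet normal 0.098 -0.570 0.816
outer loop
vertex -0.767 1.446 -2.108
vertex 0.035 1.808 -1.952
vertex -1.128 2.895 -1.053
endloop
endfacet
facet normal 0.315 -0.310 -0.897
outer loop
vertex 0.035 1.808 -1.952
vertex -0.652 2.425 -2.407
vertex 0.32 2.635 -2.138
endloop
endfacet
facet normal 0.597 -0.025 0.802
outer loop
vertex 0.035 1.808 -1.952
vertex 0.32 2.635 -2.138
vertex -1.128 2.895 -1.053
endloop
endfacet
facet normal 0.166 0.704 -0.691
outer loop
vertex -3.209 1.33 2.773
vertex -3.506 0.938 2.302
vertex -3.878 1.379 2.662
endloop
endfacet
facet normal -0.121 0.400 0.908
outer loop
vertex -3.209 1.33 2.773
vertex -3.878 1.379 2.662
vertex -3.754 -0.118 3.338
endloop
endfacet
facet normal 0.165 0.704 -0.691
outer loop
vertex -3.878 1.379 2.662
vertex -3.506 0.938 2.302
vertex -4.175 0.987 2.192
endloop
endfacet
facet normal -0.884 0.130 0.450
outer loop
vertex -3.878 1.379 2.662
vertex -4.175 0.987 2.192
vertex -3.754 -0.118 3.338
endloop
endfacet
facet normal 0.165 0.705 -0.690
outer loop
vertex -4.175 0.987 2.192
vertex -3.506 0.938 2.302
vertex -3.802 0.547 1.832
endloop
endfacet
facet normal -0.823 -0.528 -0.207
outer loop
vertex -4.175 0.987 2.192
vertex -3.802 0.547 1.832
vertex -3.754 -0.118 3.338
endloop
endfacet
facet normal 0.165 0.705 -0.690
outer loop
vertex -3.802 0.547 1.832
vertex -3.506 0.938 2.302
vertex -3.133 0.498 1.942
endloop
endfacet
facet normal -0.001 -0.915 -0.404
outer loop
vertex -3.802 0.547 1.832
vertex -3.133 0.498 1.942
vertex -3.754 -0.118 3.338
endloop
endfacet
facet normal 0.166 0.705 -0.690
outer loop
vertex -3.133 0.498 1.942
vertex -3.506 0.938 2.302
vertex -2.837 0.889 2.413
endloop
endfacet
facet normal 0.763 -0.644 0.055
outer loop
vertex -3.133 0.498 1.942
vertex -2.837 0.889 2.413
vertex -3.754 -0.118 3.338
endloop
endfacet
facet normal 0.166 0.704 -0.691
outer loop
vertex -2.837 0.889 2.413
vertex -3.506 0.938 2.302
vertex -3.209 1.33 2.773
endloop
endfacet
facet normal 0.703 0.013 0.711
outer loop
vertex -2.837 0.889 2.413
vertex -3.209 1.33 2.773
vertex -3.754 -0.118 3.338
endloop
endfacet

endsolid


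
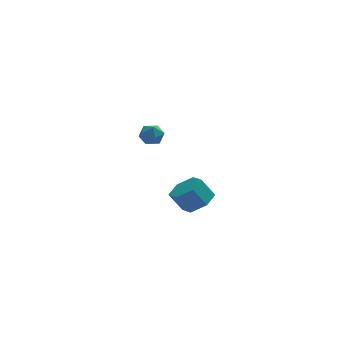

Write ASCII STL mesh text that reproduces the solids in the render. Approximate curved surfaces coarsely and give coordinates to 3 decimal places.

solid 
facet normal 0.539 -0.120 -0.834
outer loop
vertex -1.667 -2.833 -4.301
vertex -2.248 -3.682 -4.555
vertex -2.545 -2.72 -4.885
endloop
endfacet
facet normal 0.155 0.987 -0.042
outer loop
vertex -1.667 -2.833 -4.301
vertex -2.545 -2.72 -4.885
vertex -2.411 -2.668 -3.151
endloop
endfacet
facet normal 0.155 0.987 -0.042
outer loop
vertex -2.411 -2.668 -3.151
vertex -2.545 -2.72 -4.885
vertex -3.289 -2.555 -3.734
endloop
endfacet
facet normal -0.539 0.119 0.834
outer loop
vertex -2.411 -2.668 -3.151
vertex -3.289 -2.555 -3.734
vertex -2.992 -3.518 -3.405
endloop
endfacet
facet normal 0.539 -0.120 -0.834
outer loop
vertex -2.545 -2.72 -4.885
vertex -2.248 -3.682 -4.555
vertex -3.126 -3.569 -5.139
endloop
endfacet
facet normal -0.639 0.586 -0.497
outer loop
vertex -2.545 -2.72 -4.885
vertex -3.126 -3.569 -5.139
vertex -3.289 -2.555 -3.734
endloop
endfacet
facet normal -0.639 0.586 -0.497
outer loop
vertex -3.289 -2.555 -3.734
vertex -3.126 -3.569 -5.139
vertex -3.87 -3.404 -3.988
endloop
endfacet
facet normal -0.538 0.119 0.834
outer loop
vertex -3.289 -2.555 -3.734
vertex -3.87 -3.404 -3.988
vertex -2.992 -3.518 -3.405
endloop
endfacet
facet normal 0.539 -0.119 -0.834
outer loop
vertex -3.126 -3.569 -5.139
vertex -2.248 -3.682 -4.555
vertex -2.829 -4.532 -4.809
endloop
endfacet
facet normal -0.794 -0.401 -0.456
outer loop
vertex -3.126 -3.569 -5.139
vertex -2.829 -4.532 -4.809
vertex -3.87 -3.404 -3.988
endloop
endfacet
facet normal -0.794 -0.401 -0.456
outer loop
vertex -3.87 -3.404 -3.988
vertex -2.829 -4.532 -4.809
vertex -3.573 -4.367 -3.659
endloop
endfacet
facet normal -0.538 0.119 0.834
outer loop
vertex -3.87 -3.404 -3.988
vertex -3.573 -4.367 -3.659
vertex -2.992 -3.518 -3.405
endloop
endfacet
facet normal 0.539 -0.119 -0.834
outer loop
vertex -2.829 -4.532 -4.809
vertex -2.248 -3.682 -4.555
vertex -1.951 -4.645 -4.226
endloop
endfacet
facet normal -0.155 -0.987 0.042
outer loop
vertex -2.829 -4.532 -4.809
vertex -1.951 -4.645 -4.226
vertex -3.573 -4.367 -3.659
endloop
endfacet
facet normal -0.155 -0.987 0.042
outer loop
vertex -3.573 -4.367 -3.659
vertex -1.951 -4.645 -4.226
vertex -2.695 -4.48 -3.075
endloop
endfacet
facet normal -0.539 0.120 0.834
outer loop
vertex -3.573 -4.367 -3.659
vertex -2.695 -4.48 -3.075
vertex -2.992 -3.518 -3.405
endloop
endfacet
facet normal 0.538 -0.119 -0.834
outer loop
vertex -1.951 -4.645 -4.226
vertex -2.248 -3.682 -4.555
vertex -1.37 -3.796 -3.972
endloop
endfacet
facet normal 0.639 -0.586 0.497
outer loop
vertex -1.951 -4.645 -4.226
vertex -1.37 -3.796 -3.972
vertex -2.695 -4.48 -3.075
endloop
endfacet
facet normal 0.639 -0.586 0.497
outer loop
vertex -2.695 -4.48 -3.075
vertex -1.37 -3.796 -3.972
vertex -2.114 -3.631 -2.821
endloop
endfacet
facet normal -0.539 0.120 0.834
outer loop
vertex -2.695 -4.48 -3.075
vertex -2.114 -3.631 -2.821
vertex -2.992 -3.518 -3.405
endloop
endfacet
facet normal 0.538 -0.119 -0.834
outer loop
vertex -1.37 -3.796 -3.972
vertex -2.248 -3.682 -4.555
vertex -1.667 -2.833 -4.301
endloop
endfacet
facet normal 0.795 0.401 0.456
outer loop
vertex -1.37 -3.796 -3.972
vertex -1.667 -2.833 -4.301
vertex -2.114 -3.631 -2.821
endloop
endfacet
facet normal 0.794 0.401 0.456
outer loop
vertex -2.114 -3.631 -2.821
vertex -1.667 -2.833 -4.301
vertex -2.411 -2.668 -3.151
endloop
endfacet
facet normal -0.539 0.119 0.834
outer loop
vertex -2.114 -3.631 -2.821
vertex -2.411 -2.668 -3.151
vertex -2.992 -3.518 -3.405
endloop
endfacet
facet normal -0.925 0.146 0.351
outer loop
vertex -4.57 4.226 -3.461
vertex -4.462 3.606 -2.919
vertex -4.259 4.383 -2.707
endloop
endfacet
facet normal -0.645 0.756 0.109
outer loop
vertex -4.57 4.226 -3.461
vertex -4.259 4.383 -2.707
vertex -3.936 4.755 -3.376
endloop
endfacet
facet normal -0.476 0.663 -0.578
outer loop
vertex -4.57 4.226 -3.461
vertex -3.936 4.755 -3.376
vertex -3.939 4.208 -4.001
endloop
endfacet
facet normal -0.650 -0.003 -0.760
outer loop
vertex -4.57 4.226 -3.461
vertex -3.939 4.208 -4.001
vertex -4.265 3.498 -3.719
endloop
endfacet
facet normal -0.928 -0.323 -0.185
outer loop
vertex -4.57 4.226 -3.461
vertex -4.265 3.498 -3.719
vertex -4.462 3.606 -2.919
endloop
endfacet
facet normal -0.042 0.882 0.470
outer loop
vertex -3.936 4.755 -3.376
vertex -4.259 4.383 -2.707
vertex -3.435 4.462 -2.781
endloop
endfacet
facet normal -0.495 -0.106 0.863
outer loop
vertex -4.259 4.383 -2.707
vertex -4.462 3.606 -2.919
vertex -3.761 3.752 -2.499
endloop
endfacet
facet normal -0.499 -0.866 -0.006
outer loop
vertex -4.462 3.606 -2.919
vertex -4.265 3.498 -3.719
vertex -3.764 3.205 -3.124
endloop
endfacet
facet normal -0.051 -0.348 -0.936
outer loop
vertex -4.265 3.498 -3.719
vertex -3.939 4.208 -4.001
vertex -3.441 3.577 -3.793
endloop
endfacet
facet normal 0.232 0.731 -0.641
outer loop
vertex -3.939 4.208 -4.001
vertex -3.936 4.755 -3.376
vertex -3.238 4.354 -3.581
endloop
endfacet
facet normal 0.650 0.003 0.760
outer loop
vertex -3.13 3.734 -3.039
vertex -3.435 4.462 -2.781
vertex -3.761 3.752 -2.499
endloop
endfacet
facet normal 0.476 -0.663 0.578
outer loop
vertex -3.13 3.734 -3.039
vertex -3.761 3.752 -2.499
vertex -3.764 3.205 -3.124
endloop
endfacet
facet normal 0.645 -0.756 -0.109
outer loop
vertex -3.13 3.734 -3.039
vertex -3.764 3.205 -3.124
vertex -3.441 3.577 -3.793
endloop
endfacet
facet normal 0.925 -0.146 -0.351
outer loop
vertex -3.13 3.734 -3.039
vertex -3.441 3.577 -3.793
vertex -3.238 4.354 -3.581
endloop
endfacet
facet normal 0.928 0.323 0.185
outer loop
vertex -3.13 3.734 -3.039
vertex -3.238 4.354 -3.581
vertex -3.435 4.462 -2.781
endloop
endfacet
facet normal 0.051 0.348 0.936
outer loop
vertex -3.761 3.752 -2.499
vertex -3.435 4.462 -2.781
vertex -4.259 4.383 -2.707
endloop
endfacet
facet normal -0.232 -0.731 0.641
outer loop
vertex -3.764 3.205 -3.124
vertex -3.761 3.752 -2.499
vertex -4.462 3.606 -2.919
endloop
endfacet
facet normal 0.042 -0.882 -0.470
outer loop
vertex -3.441 3.577 -3.793
vertex -3.764 3.205 -3.124
vertex -4.265 3.498 -3.719
endloop
endfacet
facet normal 0.495 0.106 -0.863
outer loop
vertex -3.238 4.354 -3.581
vertex -3.441 3.577 -3.793
vertex -3.939 4.208 -4.001
endloop
endfacet
facet normal 0.499 0.866 0.006
outer loop
vertex -3.435 4.462 -2.781
vertex -3.238 4.354 -3.581
vertex -3.936 4.755 -3.376
endloop
endfacet

endsolid


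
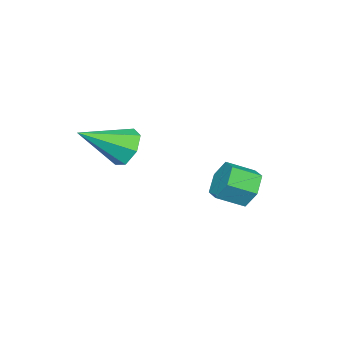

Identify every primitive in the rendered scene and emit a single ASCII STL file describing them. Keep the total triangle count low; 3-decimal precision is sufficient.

solid 
facet normal -0.658 0.573 -0.488
outer loop
vertex 0.612 -0.172 0.765
vertex 0.142 -0.877 0.571
vertex 0.079 -0.357 1.266
endloop
endfacet
facet normal 0.483 0.519 0.705
outer loop
vertex 0.612 -0.172 0.765
vertex 0.079 -0.357 1.266
vertex 1.458 -2.023 1.549
endloop
endfacet
facet normal -0.659 0.573 -0.488
outer loop
vertex 0.079 -0.357 1.266
vertex 0.142 -0.877 0.571
vertex -0.407 -0.935 1.244
endloop
endfacet
facet normal -0.123 0.066 0.990
outer loop
vertex 0.079 -0.357 1.266
vertex -0.407 -0.935 1.244
vertex 1.458 -2.023 1.549
endloop
endfacet
facet normal -0.659 0.573 -0.488
outer loop
vertex -0.407 -0.935 1.244
vertex 0.142 -0.877 0.571
vertex -0.48 -1.469 0.716
endloop
endfacet
facet normal -0.455 -0.594 0.664
outer loop
vertex -0.407 -0.935 1.244
vertex -0.48 -1.469 0.716
vertex 1.458 -2.023 1.549
endloop
endfacet
facet normal -0.659 0.572 -0.488
outer loop
vertex -0.48 -1.469 0.716
vertex 0.142 -0.877 0.571
vertex -0.085 -1.558 0.079
endloop
endfacet
facet normal -0.263 -0.964 -0.029
outer loop
vertex -0.48 -1.469 0.716
vertex -0.085 -1.558 0.079
vertex 1.458 -2.023 1.549
endloop
endfacet
facet normal -0.658 0.573 -0.489
outer loop
vertex -0.085 -1.558 0.079
vertex 0.142 -0.877 0.571
vertex 0.481 -1.135 -0.187
endloop
endfacet
facet normal 0.307 -0.766 -0.565
outer loop
vertex -0.085 -1.558 0.079
vertex 0.481 -1.135 -0.187
vertex 1.458 -2.023 1.549
endloop
endfacet
facet normal -0.658 0.572 -0.489
outer loop
vertex 0.481 -1.135 -0.187
vertex 0.142 -0.877 0.571
vertex 0.791 -0.518 0.118
endloop
endfacet
facet normal 0.828 -0.148 -0.541
outer loop
vertex 0.481 -1.135 -0.187
vertex 0.791 -0.518 0.118
vertex 1.458 -2.023 1.549
endloop
endfacet
facet normal -0.658 0.573 -0.489
outer loop
vertex 0.791 -0.518 0.118
vertex 0.142 -0.877 0.571
vertex 0.612 -0.172 0.765
endloop
endfacet
facet normal 0.905 0.424 0.024
outer loop
vertex 0.791 -0.518 0.118
vertex 0.612 -0.172 0.765
vertex 1.458 -2.023 1.549
endloop
endfacet
facet normal -0.575 0.689 -0.441
outer loop
vertex -0.803 3.255 -1.614
vertex -1.411 3.106 -1.054
vertex -0.83 3.692 -0.897
endloop
endfacet
facet normal 0.817 0.506 -0.277
outer loop
vertex -0.803 3.255 -1.614
vertex -0.83 3.692 -0.897
vertex -0.141 2.464 -1.106
endloop
endfacet
facet normal 0.817 0.506 -0.278
outer loop
vertex -0.141 2.464 -1.106
vertex -0.83 3.692 -0.897
vertex -0.168 2.901 -0.39
endloop
endfacet
facet normal 0.576 -0.688 0.441
outer loop
vertex -0.141 2.464 -1.106
vertex -0.168 2.901 -0.39
vertex -0.749 2.314 -0.546
endloop
endfacet
facet normal -0.575 0.689 -0.441
outer loop
vertex -0.83 3.692 -0.897
vertex -1.411 3.106 -1.054
vertex -1.438 3.543 -0.337
endloop
endfacet
facet normal 0.381 0.703 0.600
outer loop
vertex -0.83 3.692 -0.897
vertex -1.438 3.543 -0.337
vertex -0.168 2.901 -0.39
endloop
endfacet
facet normal 0.381 0.703 0.600
outer loop
vertex -0.168 2.901 -0.39
vertex -1.438 3.543 -0.337
vertex -0.776 2.751 0.171
endloop
endfacet
facet normal 0.577 -0.688 0.441
outer loop
vertex -0.168 2.901 -0.39
vertex -0.776 2.751 0.171
vertex -0.749 2.314 -0.546
endloop
endfacet
facet normal -0.576 0.688 -0.441
outer loop
vertex -1.438 3.543 -0.337
vertex -1.411 3.106 -1.054
vertex -2.019 2.956 -0.494
endloop
endfacet
facet normal -0.437 0.198 0.878
outer loop
vertex -1.438 3.543 -0.337
vertex -2.019 2.956 -0.494
vertex -0.776 2.751 0.171
endloop
endfacet
facet normal -0.437 0.198 0.877
outer loop
vertex -0.776 2.751 0.171
vertex -2.019 2.956 -0.494
vertex -1.357 2.165 0.014
endloop
endfacet
facet normal 0.575 -0.689 0.441
outer loop
vertex -0.776 2.751 0.171
vertex -1.357 2.165 0.014
vertex -0.749 2.314 -0.546
endloop
endfacet
facet normal -0.576 0.688 -0.441
outer loop
vertex -2.019 2.956 -0.494
vertex -1.411 3.106 -1.054
vertex -1.992 2.519 -1.21
endloop
endfacet
facet normal -0.817 -0.505 0.278
outer loop
vertex -2.019 2.956 -0.494
vertex -1.992 2.519 -1.21
vertex -1.357 2.165 0.014
endloop
endfacet
facet normal -0.817 -0.506 0.277
outer loop
vertex -1.357 2.165 0.014
vertex -1.992 2.519 -1.21
vertex -1.33 1.728 -0.703
endloop
endfacet
facet normal 0.575 -0.689 0.441
outer loop
vertex -1.357 2.165 0.014
vertex -1.33 1.728 -0.703
vertex -0.749 2.314 -0.546
endloop
endfacet
facet normal -0.577 0.688 -0.441
outer loop
vertex -1.992 2.519 -1.21
vertex -1.411 3.106 -1.054
vertex -1.384 2.669 -1.771
endloop
endfacet
facet normal -0.381 -0.703 -0.600
outer loop
vertex -1.992 2.519 -1.21
vertex -1.384 2.669 -1.771
vertex -1.33 1.728 -0.703
endloop
endfacet
facet normal -0.381 -0.703 -0.600
outer loop
vertex -1.33 1.728 -0.703
vertex -1.384 2.669 -1.771
vertex -0.722 1.877 -1.263
endloop
endfacet
facet normal 0.575 -0.689 0.441
outer loop
vertex -1.33 1.728 -0.703
vertex -0.722 1.877 -1.263
vertex -0.749 2.314 -0.546
endloop
endfacet
facet normal -0.575 0.689 -0.441
outer loop
vertex -1.384 2.669 -1.771
vertex -1.411 3.106 -1.054
vertex -0.803 3.255 -1.614
endloop
endfacet
facet normal 0.437 -0.198 -0.878
outer loop
vertex -1.384 2.669 -1.771
vertex -0.803 3.255 -1.614
vertex -0.722 1.877 -1.263
endloop
endfacet
facet normal 0.437 -0.198 -0.877
outer loop
vertex -0.722 1.877 -1.263
vertex -0.803 3.255 -1.614
vertex -0.141 2.464 -1.106
endloop
endfacet
facet normal 0.576 -0.688 0.441
outer loop
vertex -0.722 1.877 -1.263
vertex -0.141 2.464 -1.106
vertex -0.749 2.314 -0.546
endloop
endfacet

endsolid


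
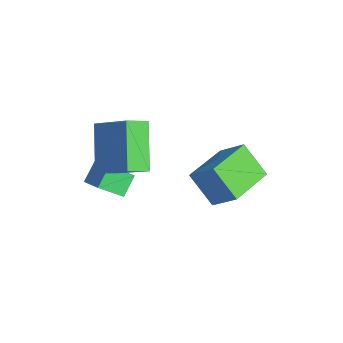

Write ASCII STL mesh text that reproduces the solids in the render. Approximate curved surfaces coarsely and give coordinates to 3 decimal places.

solid 
facet normal -0.496 -0.429 0.755
outer loop
vertex 0.251 -0.835 -0.862
vertex -1.03 0.609 -0.883
vertex -0.494 -1.509 -1.734
endloop
endfacet
facet normal 0.664 -0.748 0.011
outer loop
vertex 0.27 -0.849 -2.897
vertex 0.251 -0.835 -0.862
vertex -0.494 -1.509 -1.734
endloop
endfacet
facet normal -0.496 -0.429 0.755
outer loop
vertex -0.494 -1.509 -1.734
vertex -1.03 0.609 -0.883
vertex -1.775 -0.065 -1.755
endloop
endfacet
facet normal -0.560 -0.507 -0.655
outer loop
vertex -1.775 -0.065 -1.755
vertex 0.27 -0.849 -2.897
vertex -0.494 -1.509 -1.734
endloop
endfacet
facet normal 0.560 0.507 0.655
outer loop
vertex 0.251 -0.835 -0.862
vertex -0.266 1.269 -2.046
vertex -1.03 0.609 -0.883
endloop
endfacet
facet normal 0.664 -0.748 0.011
outer loop
vertex 1.015 -0.175 -2.025
vertex 0.251 -0.835 -0.862
vertex 0.27 -0.849 -2.897
endloop
endfacet
facet normal 0.560 0.507 0.655
outer loop
vertex 1.015 -0.175 -2.025
vertex -0.266 1.269 -2.046
vertex 0.251 -0.835 -0.862
endloop
endfacet
facet normal -0.664 0.748 -0.011
outer loop
vertex -1.03 0.609 -0.883
vertex -0.266 1.269 -2.046
vertex -1.775 -0.065 -1.755
endloop
endfacet
facet normal -0.560 -0.507 -0.655
outer loop
vertex -1.011 0.595 -2.918
vertex 0.27 -0.849 -2.897
vertex -1.775 -0.065 -1.755
endloop
endfacet
facet normal -0.664 0.748 -0.011
outer loop
vertex -1.775 -0.065 -1.755
vertex -0.266 1.269 -2.046
vertex -1.011 0.595 -2.918
endloop
endfacet
facet normal 0.496 0.429 -0.755
outer loop
vertex -1.011 0.595 -2.918
vertex 1.015 -0.175 -2.025
vertex 0.27 -0.849 -2.897
endloop
endfacet
facet normal 0.496 0.429 -0.755
outer loop
vertex -0.266 1.269 -2.046
vertex 1.015 -0.175 -2.025
vertex -1.011 0.595 -2.918
endloop
endfacet
facet normal -0.684 0.130 0.718
outer loop
vertex -1.903 -3.449 0.499
vertex -2.158 -2.601 0.102
vertex -3.231 -4.362 -0.6
endloop
endfacet
facet normal 0.262 -0.874 0.409
outer loop
vertex -1.782 -4.639 -2.122
vertex -1.903 -3.449 0.499
vertex -3.231 -4.362 -0.6
endloop
endfacet
facet normal -0.683 0.130 0.718
outer loop
vertex -3.231 -4.362 -0.6
vertex -2.158 -2.601 0.102
vertex -3.486 -3.514 -0.996
endloop
endfacet
facet normal -0.681 -0.468 -0.563
outer loop
vertex -3.486 -3.514 -0.996
vertex -1.782 -4.639 -2.122
vertex -3.231 -4.362 -0.6
endloop
endfacet
facet normal 0.681 0.468 0.563
outer loop
vertex -1.903 -3.449 0.499
vertex -0.709 -2.878 -1.42
vertex -2.158 -2.601 0.102
endloop
endfacet
facet normal 0.263 -0.874 0.409
outer loop
vertex -0.454 -3.726 -1.024
vertex -1.903 -3.449 0.499
vertex -1.782 -4.639 -2.122
endloop
endfacet
facet normal 0.681 0.468 0.563
outer loop
vertex -0.454 -3.726 -1.024
vertex -0.709 -2.878 -1.42
vertex -1.903 -3.449 0.499
endloop
endfacet
facet normal -0.263 0.874 -0.409
outer loop
vertex -2.158 -2.601 0.102
vertex -0.709 -2.878 -1.42
vertex -3.486 -3.514 -0.996
endloop
endfacet
facet normal -0.681 -0.468 -0.563
outer loop
vertex -2.037 -3.791 -2.519
vertex -1.782 -4.639 -2.122
vertex -3.486 -3.514 -0.996
endloop
endfacet
facet normal -0.263 0.874 -0.409
outer loop
vertex -3.486 -3.514 -0.996
vertex -0.709 -2.878 -1.42
vertex -2.037 -3.791 -2.519
endloop
endfacet
facet normal 0.684 -0.131 -0.718
outer loop
vertex -2.037 -3.791 -2.519
vertex -0.454 -3.726 -1.024
vertex -1.782 -4.639 -2.122
endloop
endfacet
facet normal 0.684 -0.130 -0.718
outer loop
vertex -0.709 -2.878 -1.42
vertex -0.454 -3.726 -1.024
vertex -2.037 -3.791 -2.519
endloop
endfacet
facet normal -0.846 -0.169 -0.505
outer loop
vertex -3.682 -4.73 -4.292
vertex -4.189 -4.217 -3.614
vertex -3.523 -3.815 -4.864
endloop
endfacet
facet normal 0.512 -0.518 -0.686
outer loop
vertex -2.151 -3.543 -4.046
vertex -3.682 -4.73 -4.292
vertex -3.523 -3.815 -4.864
endloop
endfacet
facet normal -0.846 -0.168 -0.505
outer loop
vertex -3.523 -3.815 -4.864
vertex -4.189 -4.217 -3.614
vertex -4.03 -3.303 -4.185
endloop
endfacet
facet normal 0.146 0.839 -0.524
outer loop
vertex -4.03 -3.303 -4.185
vertex -2.151 -3.543 -4.046
vertex -3.523 -3.815 -4.864
endloop
endfacet
facet normal -0.147 -0.839 0.525
outer loop
vertex -3.682 -4.73 -4.292
vertex -2.817 -3.945 -2.796
vertex -4.189 -4.217 -3.614
endloop
endfacet
facet normal 0.511 -0.518 -0.686
outer loop
vertex -2.31 -4.457 -3.475
vertex -3.682 -4.73 -4.292
vertex -2.151 -3.543 -4.046
endloop
endfacet
facet normal -0.145 -0.839 0.524
outer loop
vertex -2.31 -4.457 -3.475
vertex -2.817 -3.945 -2.796
vertex -3.682 -4.73 -4.292
endloop
endfacet
facet normal -0.512 0.518 0.686
outer loop
vertex -4.189 -4.217 -3.614
vertex -2.817 -3.945 -2.796
vertex -4.03 -3.303 -4.185
endloop
endfacet
facet normal 0.146 0.838 -0.525
outer loop
vertex -2.658 -3.03 -3.368
vertex -2.151 -3.543 -4.046
vertex -4.03 -3.303 -4.185
endloop
endfacet
facet normal -0.511 0.518 0.686
outer loop
vertex -4.03 -3.303 -4.185
vertex -2.817 -3.945 -2.796
vertex -2.658 -3.03 -3.368
endloop
endfacet
facet normal 0.846 0.168 0.505
outer loop
vertex -2.658 -3.03 -3.368
vertex -2.31 -4.457 -3.475
vertex -2.151 -3.543 -4.046
endloop
endfacet
facet normal 0.847 0.169 0.505
outer loop
vertex -2.817 -3.945 -2.796
vertex -2.31 -4.457 -3.475
vertex -2.658 -3.03 -3.368
endloop
endfacet

endsolid


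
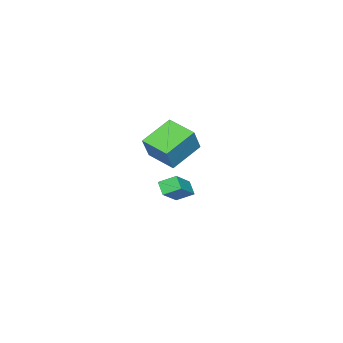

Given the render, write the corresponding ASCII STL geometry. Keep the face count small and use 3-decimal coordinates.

solid 
facet normal -0.800 -0.040 -0.599
outer loop
vertex -3.299 -2.794 -4.087
vertex -3.711 -1.939 -3.593
vertex -2.885 -2.254 -4.676
endloop
endfacet
facet normal 0.385 -0.799 -0.462
outer loop
vertex -1.429 -2.181 -3.587
vertex -3.299 -2.794 -4.087
vertex -2.885 -2.254 -4.676
endloop
endfacet
facet normal -0.800 -0.040 -0.598
outer loop
vertex -2.885 -2.254 -4.676
vertex -3.711 -1.939 -3.593
vertex -3.297 -1.399 -4.183
endloop
endfacet
facet normal 0.460 0.599 -0.655
outer loop
vertex -3.297 -1.399 -4.183
vertex -1.429 -2.181 -3.587
vertex -2.885 -2.254 -4.676
endloop
endfacet
facet normal -0.460 -0.600 0.655
outer loop
vertex -3.299 -2.794 -4.087
vertex -2.255 -1.866 -2.504
vertex -3.711 -1.939 -3.593
endloop
endfacet
facet normal 0.385 -0.799 -0.461
outer loop
vertex -1.843 -2.721 -2.997
vertex -3.299 -2.794 -4.087
vertex -1.429 -2.181 -3.587
endloop
endfacet
facet normal -0.460 -0.599 0.655
outer loop
vertex -1.843 -2.721 -2.997
vertex -2.255 -1.866 -2.504
vertex -3.299 -2.794 -4.087
endloop
endfacet
facet normal -0.385 0.799 0.461
outer loop
vertex -3.711 -1.939 -3.593
vertex -2.255 -1.866 -2.504
vertex -3.297 -1.399 -4.183
endloop
endfacet
facet normal 0.460 0.600 -0.655
outer loop
vertex -1.841 -1.326 -3.093
vertex -1.429 -2.181 -3.587
vertex -3.297 -1.399 -4.183
endloop
endfacet
facet normal -0.386 0.799 0.462
outer loop
vertex -3.297 -1.399 -4.183
vertex -2.255 -1.866 -2.504
vertex -1.841 -1.326 -3.093
endloop
endfacet
facet normal 0.800 0.040 0.598
outer loop
vertex -1.841 -1.326 -3.093
vertex -1.843 -2.721 -2.997
vertex -1.429 -2.181 -3.587
endloop
endfacet
facet normal 0.800 0.040 0.599
outer loop
vertex -2.255 -1.866 -2.504
vertex -1.843 -2.721 -2.997
vertex -1.841 -1.326 -3.093
endloop
endfacet
facet normal -0.506 -0.070 -0.860
outer loop
vertex 0.885 -0.007 2.31
vertex 1.237 1.569 1.974
vertex 2.49 -0.557 1.411
endloop
endfacet
facet normal -0.213 -0.955 0.204
outer loop
vertex 3.263 -0.449 2.726
vertex 0.885 -0.007 2.31
vertex 2.49 -0.557 1.411
endloop
endfacet
facet normal -0.506 -0.070 -0.860
outer loop
vertex 2.49 -0.557 1.411
vertex 1.237 1.569 1.974
vertex 2.842 1.02 1.075
endloop
endfacet
facet normal 0.836 -0.286 -0.468
outer loop
vertex 2.842 1.02 1.075
vertex 3.263 -0.449 2.726
vertex 2.49 -0.557 1.411
endloop
endfacet
facet normal -0.836 0.286 0.468
outer loop
vertex 0.885 -0.007 2.31
vertex 2.01 1.677 3.289
vertex 1.237 1.569 1.974
endloop
endfacet
facet normal -0.213 -0.956 0.203
outer loop
vertex 1.658 0.1 3.625
vertex 0.885 -0.007 2.31
vertex 3.263 -0.449 2.726
endloop
endfacet
facet normal -0.836 0.286 0.468
outer loop
vertex 1.658 0.1 3.625
vertex 2.01 1.677 3.289
vertex 0.885 -0.007 2.31
endloop
endfacet
facet normal 0.213 0.956 -0.204
outer loop
vertex 1.237 1.569 1.974
vertex 2.01 1.677 3.289
vertex 2.842 1.02 1.075
endloop
endfacet
facet normal 0.836 -0.287 -0.468
outer loop
vertex 3.615 1.127 2.39
vertex 3.263 -0.449 2.726
vertex 2.842 1.02 1.075
endloop
endfacet
facet normal 0.214 0.956 -0.203
outer loop
vertex 2.842 1.02 1.075
vertex 2.01 1.677 3.289
vertex 3.615 1.127 2.39
endloop
endfacet
facet normal 0.506 0.070 0.860
outer loop
vertex 3.615 1.127 2.39
vertex 1.658 0.1 3.625
vertex 3.263 -0.449 2.726
endloop
endfacet
facet normal 0.506 0.070 0.860
outer loop
vertex 2.01 1.677 3.289
vertex 1.658 0.1 3.625
vertex 3.615 1.127 2.39
endloop
endfacet

endsolid


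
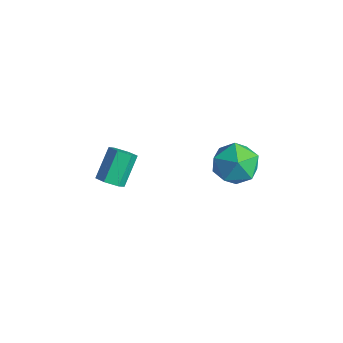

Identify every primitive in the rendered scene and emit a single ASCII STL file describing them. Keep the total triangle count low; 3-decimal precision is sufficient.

solid 
facet normal -0.092 0.751 0.654
outer loop
vertex 0.794 -0.048 -0.48
vertex 0.888 -0.702 0.284
vertex 1.708 -0.261 -0.107
endloop
endfacet
facet normal 0.209 0.977 0.047
outer loop
vertex 0.794 -0.048 -0.48
vertex 1.708 -0.261 -0.107
vertex 1.575 -0.185 -1.105
endloop
endfacet
facet normal -0.243 0.838 -0.488
outer loop
vertex 0.794 -0.048 -0.48
vertex 1.575 -0.185 -1.105
vertex 0.673 -0.578 -1.33
endloop
endfacet
facet normal -0.824 0.526 -0.211
outer loop
vertex 0.794 -0.048 -0.48
vertex 0.673 -0.578 -1.33
vertex 0.249 -0.898 -0.472
endloop
endfacet
facet normal -0.730 0.473 0.494
outer loop
vertex 0.794 -0.048 -0.48
vertex 0.249 -0.898 -0.472
vertex 0.888 -0.702 0.284
endloop
endfacet
facet normal 0.801 0.595 -0.062
outer loop
vertex 1.575 -0.185 -1.105
vertex 1.708 -0.261 -0.107
vertex 2.151 -0.922 -0.728
endloop
endfacet
facet normal 0.316 0.229 0.921
outer loop
vertex 1.708 -0.261 -0.107
vertex 0.888 -0.702 0.284
vertex 1.727 -1.242 0.13
endloop
endfacet
facet normal -0.716 -0.221 0.662
outer loop
vertex 0.888 -0.702 0.284
vertex 0.249 -0.898 -0.472
vertex 0.825 -1.635 -0.095
endloop
endfacet
facet normal -0.868 -0.132 -0.478
outer loop
vertex 0.249 -0.898 -0.472
vertex 0.673 -0.578 -1.33
vertex 0.692 -1.559 -1.093
endloop
endfacet
facet normal 0.069 0.371 -0.926
outer loop
vertex 0.673 -0.578 -1.33
vertex 1.575 -0.185 -1.105
vertex 1.512 -1.118 -1.484
endloop
endfacet
facet normal 0.824 -0.526 0.211
outer loop
vertex 1.606 -1.772 -0.72
vertex 2.151 -0.922 -0.728
vertex 1.727 -1.242 0.13
endloop
endfacet
facet normal 0.243 -0.838 0.488
outer loop
vertex 1.606 -1.772 -0.72
vertex 1.727 -1.242 0.13
vertex 0.825 -1.635 -0.095
endloop
endfacet
facet normal -0.209 -0.977 -0.047
outer loop
vertex 1.606 -1.772 -0.72
vertex 0.825 -1.635 -0.095
vertex 0.692 -1.559 -1.093
endloop
endfacet
facet normal 0.092 -0.751 -0.654
outer loop
vertex 1.606 -1.772 -0.72
vertex 0.692 -1.559 -1.093
vertex 1.512 -1.118 -1.484
endloop
endfacet
facet normal 0.730 -0.473 -0.494
outer loop
vertex 1.606 -1.772 -0.72
vertex 1.512 -1.118 -1.484
vertex 2.151 -0.922 -0.728
endloop
endfacet
facet normal 0.868 0.132 0.478
outer loop
vertex 1.727 -1.242 0.13
vertex 2.151 -0.922 -0.728
vertex 1.708 -0.261 -0.107
endloop
endfacet
facet normal -0.069 -0.371 0.926
outer loop
vertex 0.825 -1.635 -0.095
vertex 1.727 -1.242 0.13
vertex 0.888 -0.702 0.284
endloop
endfacet
facet normal -0.801 -0.595 0.062
outer loop
vertex 0.692 -1.559 -1.093
vertex 0.825 -1.635 -0.095
vertex 0.249 -0.898 -0.472
endloop
endfacet
facet normal -0.316 -0.229 -0.921
outer loop
vertex 1.512 -1.118 -1.484
vertex 0.692 -1.559 -1.093
vertex 0.673 -0.578 -1.33
endloop
endfacet
facet normal 0.716 0.221 -0.662
outer loop
vertex 2.151 -0.922 -0.728
vertex 1.512 -1.118 -1.484
vertex 1.575 -0.185 -1.105
endloop
endfacet
facet normal 0.294 -0.663 -0.688
outer loop
vertex -2.72 -3.086 -4.087
vertex -3.115 -3.474 -3.882
vertex -3.267 -3.097 -4.31
endloop
endfacet
facet normal 0.237 0.748 -0.619
outer loop
vertex -2.72 -3.086 -4.087
vertex -3.267 -3.097 -4.31
vertex -3.151 -2.118 -3.083
endloop
endfacet
facet normal 0.236 0.749 -0.620
outer loop
vertex -3.151 -2.118 -3.083
vertex -3.267 -3.097 -4.31
vertex -3.698 -2.13 -3.306
endloop
endfacet
facet normal -0.295 0.663 0.688
outer loop
vertex -3.151 -2.118 -3.083
vertex -3.698 -2.13 -3.306
vertex -3.545 -2.506 -2.878
endloop
endfacet
facet normal 0.296 -0.662 -0.688
outer loop
vertex -3.267 -3.097 -4.31
vertex -3.115 -3.474 -3.882
vertex -3.661 -3.486 -4.105
endloop
endfacet
facet normal -0.683 0.357 -0.637
outer loop
vertex -3.267 -3.097 -4.31
vertex -3.661 -3.486 -4.105
vertex -3.698 -2.13 -3.306
endloop
endfacet
facet normal -0.683 0.357 -0.637
outer loop
vertex -3.698 -2.13 -3.306
vertex -3.661 -3.486 -4.105
vertex -4.092 -2.518 -3.101
endloop
endfacet
facet normal -0.295 0.663 0.688
outer loop
vertex -3.698 -2.13 -3.306
vertex -4.092 -2.518 -3.101
vertex -3.545 -2.506 -2.878
endloop
endfacet
facet normal 0.295 -0.663 -0.688
outer loop
vertex -3.661 -3.486 -4.105
vertex -3.115 -3.474 -3.882
vertex -3.509 -3.862 -3.677
endloop
endfacet
facet normal -0.920 -0.392 -0.017
outer loop
vertex -3.661 -3.486 -4.105
vertex -3.509 -3.862 -3.677
vertex -4.092 -2.518 -3.101
endloop
endfacet
facet normal -0.920 -0.392 -0.017
outer loop
vertex -4.092 -2.518 -3.101
vertex -3.509 -3.862 -3.677
vertex -3.94 -2.894 -2.673
endloop
endfacet
facet normal -0.295 0.664 0.688
outer loop
vertex -4.092 -2.518 -3.101
vertex -3.94 -2.894 -2.673
vertex -3.545 -2.506 -2.878
endloop
endfacet
facet normal 0.295 -0.663 -0.688
outer loop
vertex -3.509 -3.862 -3.677
vertex -3.115 -3.474 -3.882
vertex -2.962 -3.85 -3.454
endloop
endfacet
facet normal -0.236 -0.748 0.620
outer loop
vertex -3.509 -3.862 -3.677
vertex -2.962 -3.85 -3.454
vertex -3.94 -2.894 -2.673
endloop
endfacet
facet normal -0.237 -0.749 0.619
outer loop
vertex -3.94 -2.894 -2.673
vertex -2.962 -3.85 -3.454
vertex -3.393 -2.883 -2.45
endloop
endfacet
facet normal -0.294 0.663 0.688
outer loop
vertex -3.94 -2.894 -2.673
vertex -3.393 -2.883 -2.45
vertex -3.545 -2.506 -2.878
endloop
endfacet
facet normal 0.295 -0.663 -0.688
outer loop
vertex -2.962 -3.85 -3.454
vertex -3.115 -3.474 -3.882
vertex -2.568 -3.462 -3.659
endloop
endfacet
facet normal 0.683 -0.357 0.637
outer loop
vertex -2.962 -3.85 -3.454
vertex -2.568 -3.462 -3.659
vertex -3.393 -2.883 -2.45
endloop
endfacet
facet normal 0.683 -0.356 0.637
outer loop
vertex -3.393 -2.883 -2.45
vertex -2.568 -3.462 -3.659
vertex -2.999 -2.494 -2.655
endloop
endfacet
facet normal -0.296 0.662 0.688
outer loop
vertex -3.393 -2.883 -2.45
vertex -2.999 -2.494 -2.655
vertex -3.545 -2.506 -2.878
endloop
endfacet
facet normal 0.295 -0.664 -0.688
outer loop
vertex -2.568 -3.462 -3.659
vertex -3.115 -3.474 -3.882
vertex -2.72 -3.086 -4.087
endloop
endfacet
facet normal 0.920 0.392 0.017
outer loop
vertex -2.568 -3.462 -3.659
vertex -2.72 -3.086 -4.087
vertex -2.999 -2.494 -2.655
endloop
endfacet
facet normal 0.920 0.392 0.017
outer loop
vertex -2.999 -2.494 -2.655
vertex -2.72 -3.086 -4.087
vertex -3.151 -2.118 -3.083
endloop
endfacet
facet normal -0.295 0.663 0.688
outer loop
vertex -2.999 -2.494 -2.655
vertex -3.151 -2.118 -3.083
vertex -3.545 -2.506 -2.878
endloop
endfacet

endsolid
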